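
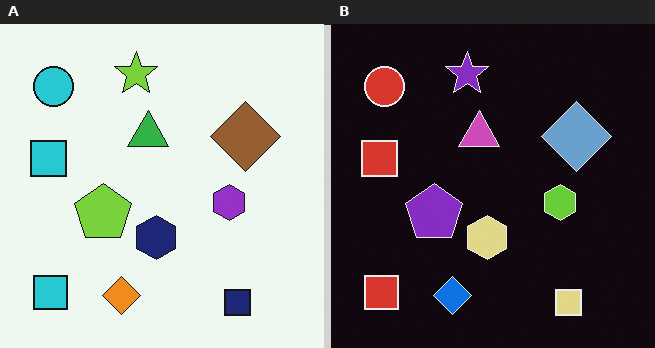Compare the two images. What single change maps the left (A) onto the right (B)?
Color-inverted (negative).

The light background has become dark and every shape's color is its complement — a photographic negative.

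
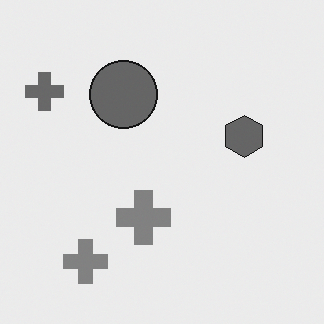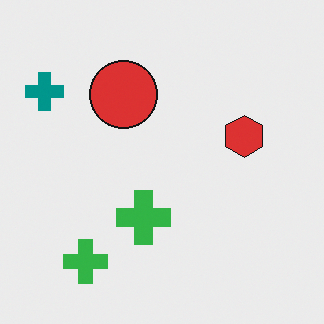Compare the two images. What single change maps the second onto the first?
The first image is the second converted to grayscale.

All color is removed — every shape is now a shade of grey.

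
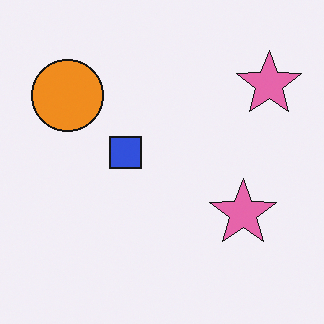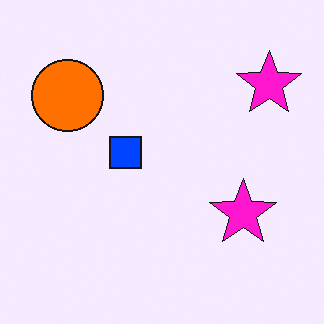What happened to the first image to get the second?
The transformation is: made much more vivid (saturation change).

All colors are more vivid — a global saturation change.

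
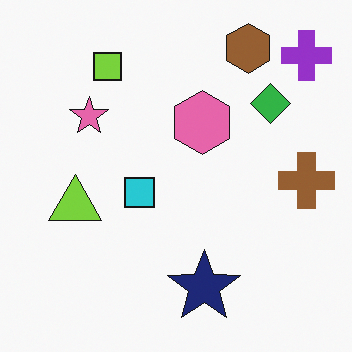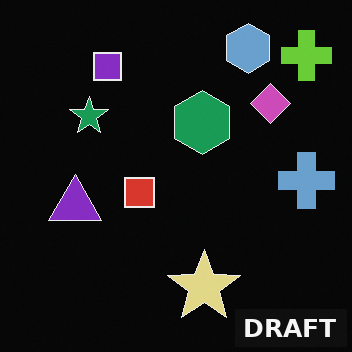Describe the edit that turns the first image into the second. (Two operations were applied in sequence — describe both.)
The image was color-inverted (negative), then watermarked with the text "DRAFT" in the lower-right corner.

The light background has become dark and every shape's color is its complement — a photographic negative. A dark label reading "DRAFT" appears in the lower-right corner.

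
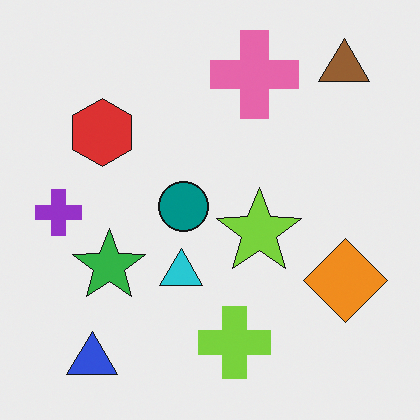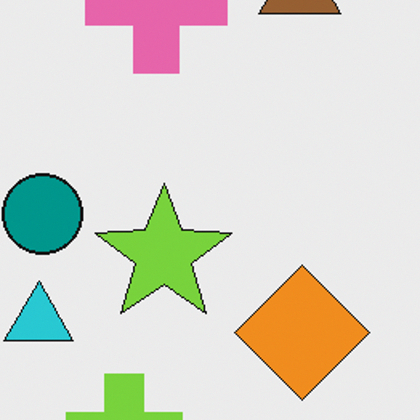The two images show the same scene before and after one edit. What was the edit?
It was cropped to a modestly smaller region and rescaled.

The visible shapes are larger and the field of view is narrower; shapes near the original edges may be partly or wholly outside the frame — a crop-and-rescale.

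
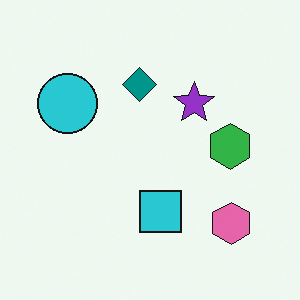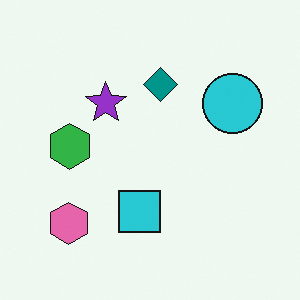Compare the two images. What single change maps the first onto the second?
This is the original image flipped horizontally (left ↔ right).

The cyan circle is in the left of the first image and the right of the second — shapes on opposite sides of the vertical midline have swapped in a mirror flip.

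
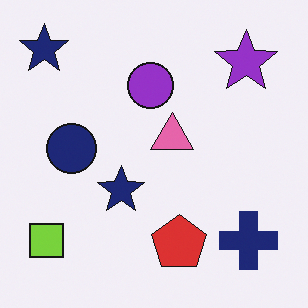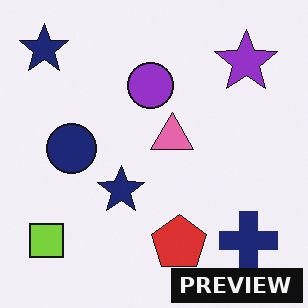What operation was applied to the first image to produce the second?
The image was watermarked with the text "PREVIEW" in the lower-right corner.

A dark label reading "PREVIEW" appears in the lower-right corner.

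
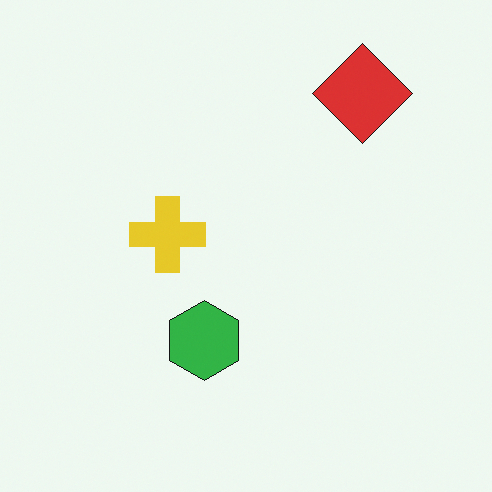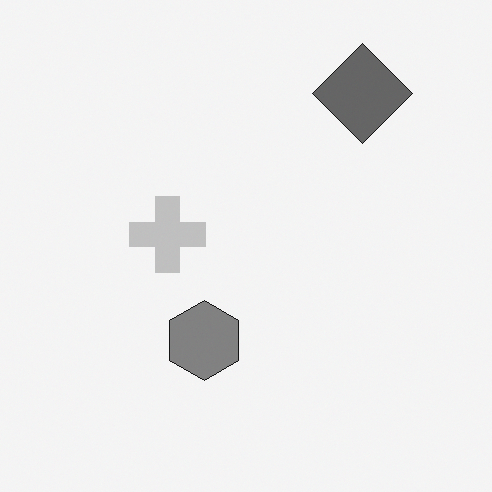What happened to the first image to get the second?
The second image is the first converted to grayscale.

All color is removed — every shape is now a shade of grey.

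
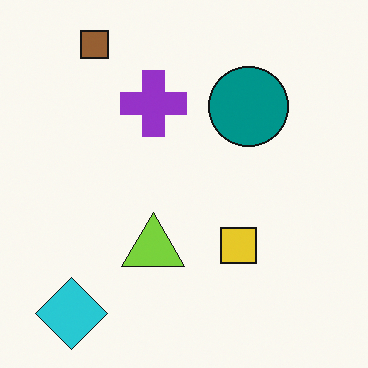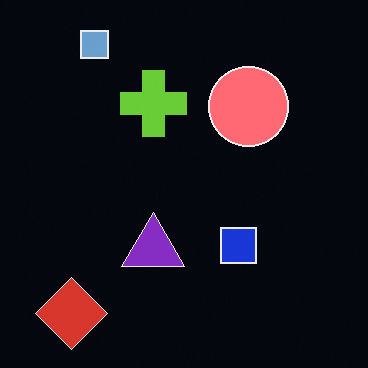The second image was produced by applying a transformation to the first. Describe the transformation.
Color-inverted (negative).

The light background has become dark and every shape's color is its complement — a photographic negative.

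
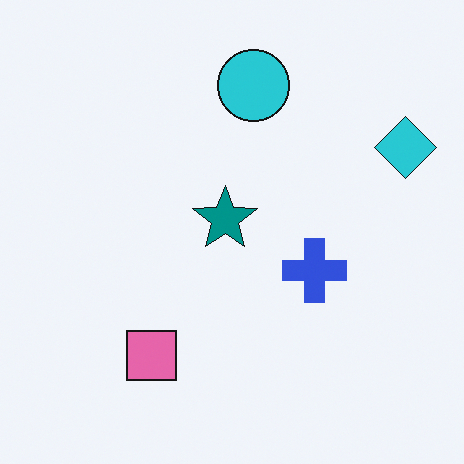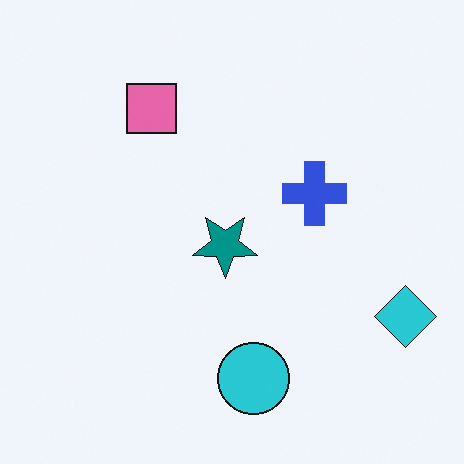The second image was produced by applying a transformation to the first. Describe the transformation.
It was flipped vertically (top ↔ bottom).

The cyan circle is in the top of the first image and the bottom of the second — shapes on opposite sides of the horizontal midline have swapped in a mirror flip.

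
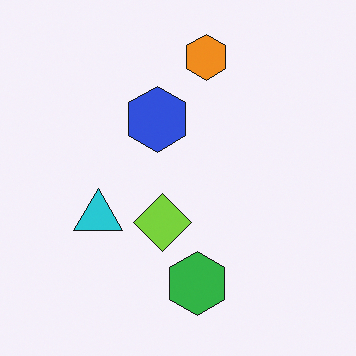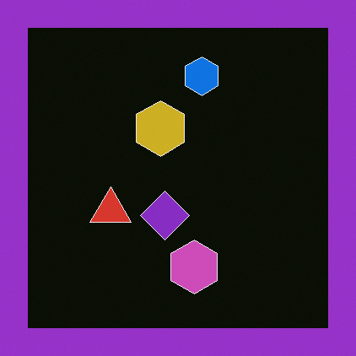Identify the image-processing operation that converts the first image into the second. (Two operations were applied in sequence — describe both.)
It was color-inverted (negative), then framed with a purple border.

The light background has become dark and every shape's color is its complement — a photographic negative. A solid purple frame runs around the edge of the second image, with the content slightly shrunk inside it.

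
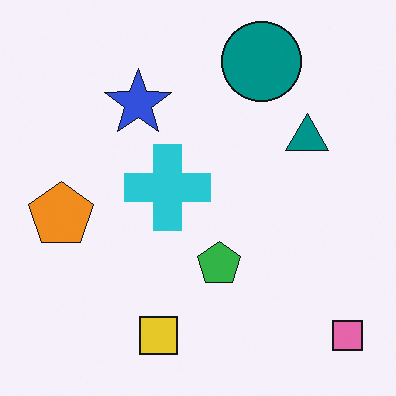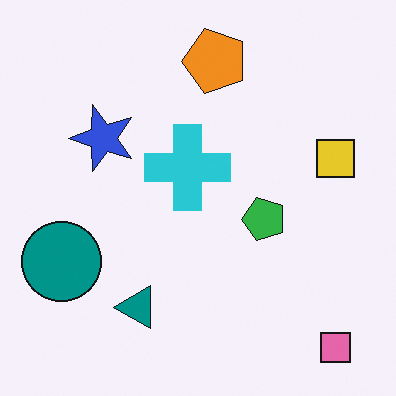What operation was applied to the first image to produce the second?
Transposed (reflected across the top-left ↔ bottom-right diagonal).

Shapes have swapped their row and column positions — what was in the top-right is now in the bottom-left — a diagonal reflection.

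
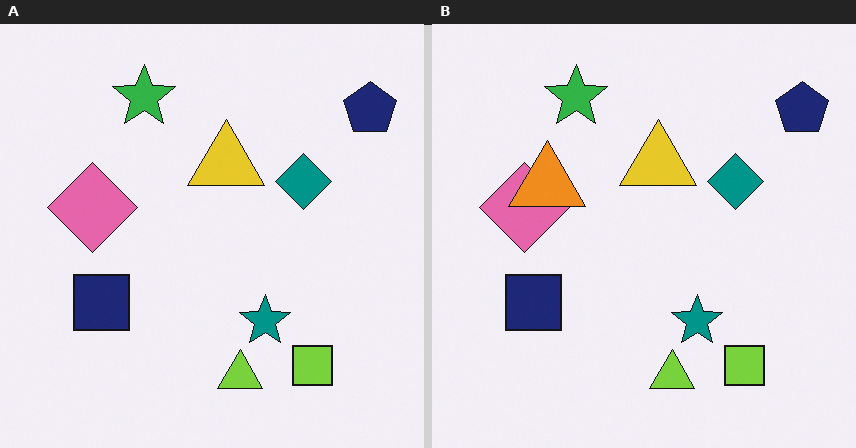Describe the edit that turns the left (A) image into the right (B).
Overlaid with an additional orange triangle.

An orange triangle appears in the right (B) image that is absent from the left (A).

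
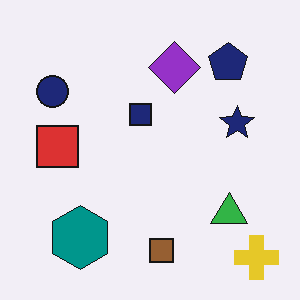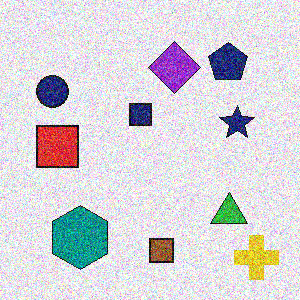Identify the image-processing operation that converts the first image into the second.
Degraded with a thick layer of grain.

Random speckle covers the whole image, including the flat background.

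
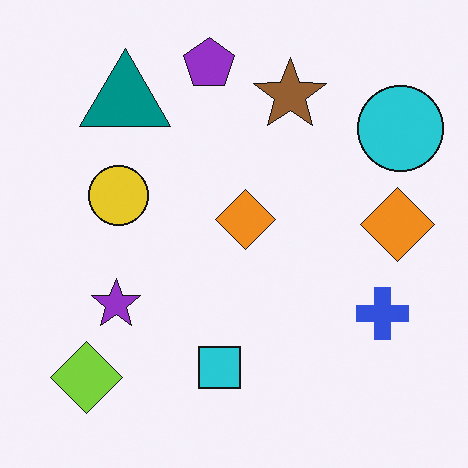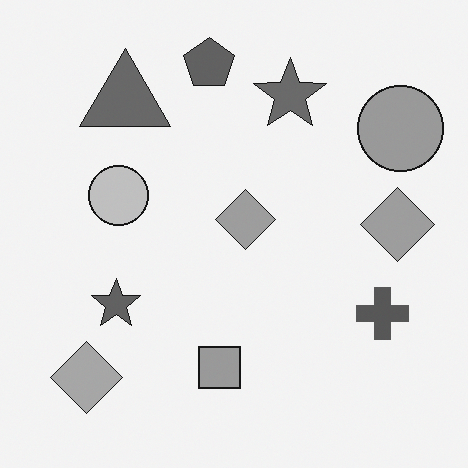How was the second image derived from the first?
It was converted to grayscale.

All color is removed — every shape is now a shade of grey.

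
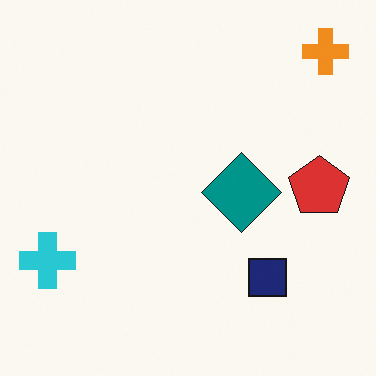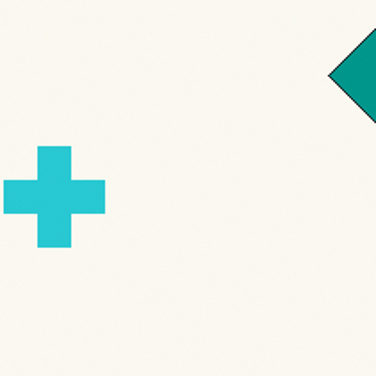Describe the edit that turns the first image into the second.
It was cropped to a noticeably smaller region and rescaled.

The visible shapes are larger and the field of view is narrower; shapes near the original edges may be partly or wholly outside the frame — a crop-and-rescale.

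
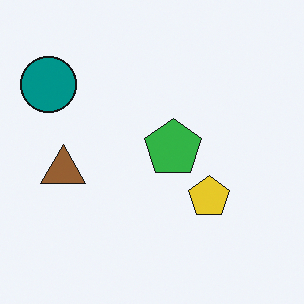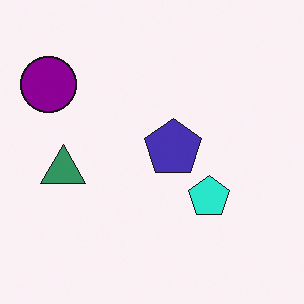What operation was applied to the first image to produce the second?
The image was hue-shifted noticeably.

Every shape's color has rotated by the same amount around the hue wheel — a uniform hue shift.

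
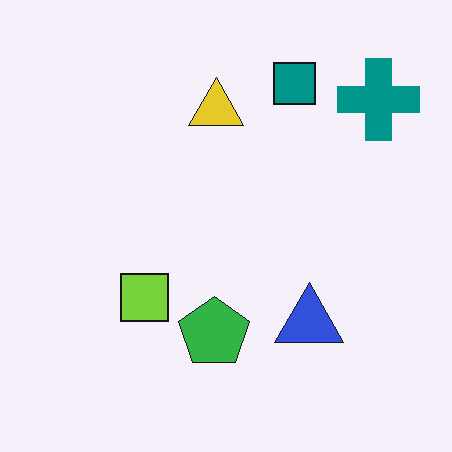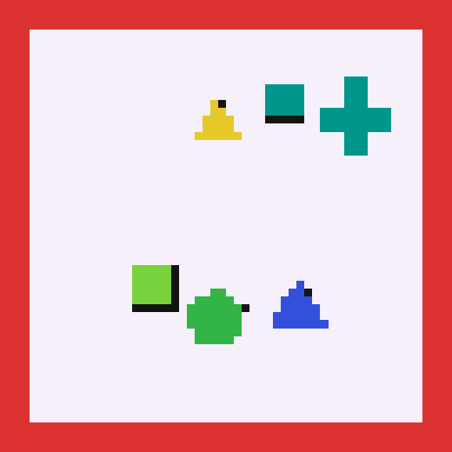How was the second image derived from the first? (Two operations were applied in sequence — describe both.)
Coarsely pixelated, then framed with a red border.

Shapes are reduced to large square blocks; fine edges and outlines are lost — a downscale-then-upscale (mosaic) effect. A solid red frame runs around the edge of the second image, with the content slightly shrunk inside it.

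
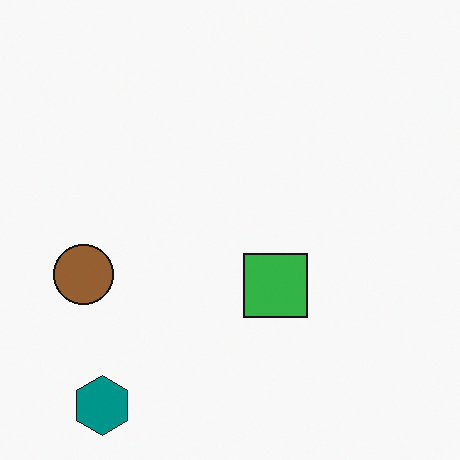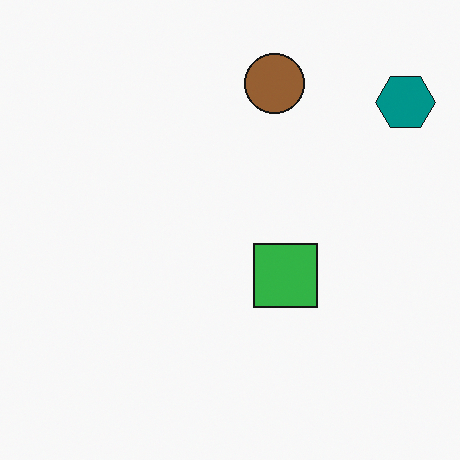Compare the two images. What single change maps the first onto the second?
The transformation is: transposed (reflected across the top-left ↔ bottom-right diagonal).

Shapes have swapped their row and column positions — what was in the top-right is now in the bottom-left — a diagonal reflection.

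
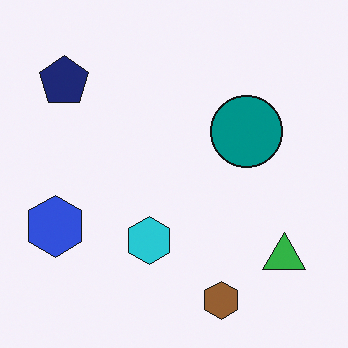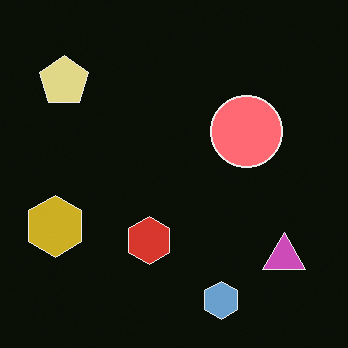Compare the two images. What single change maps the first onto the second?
The image was color-inverted (negative).

The light background has become dark and every shape's color is its complement — a photographic negative.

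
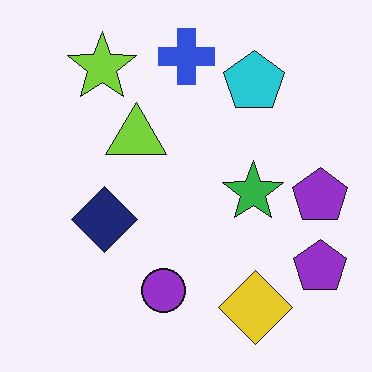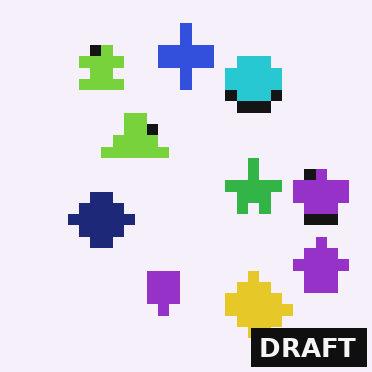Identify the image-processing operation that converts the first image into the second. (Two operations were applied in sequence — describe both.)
Heavily pixelated into large blocks, then watermarked with the text "DRAFT" in the lower-right corner.

Shapes are reduced to large square blocks; fine edges and outlines are lost — a downscale-then-upscale (mosaic) effect. A dark label reading "DRAFT" appears in the lower-right corner.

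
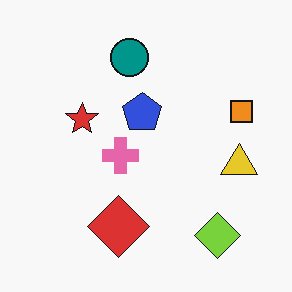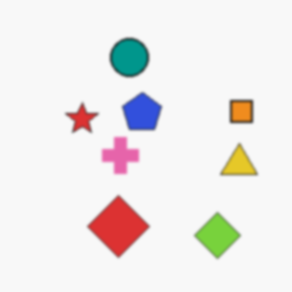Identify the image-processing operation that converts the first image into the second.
Slightly softened.

Shape edges and outlines are uniformly softened across the whole image.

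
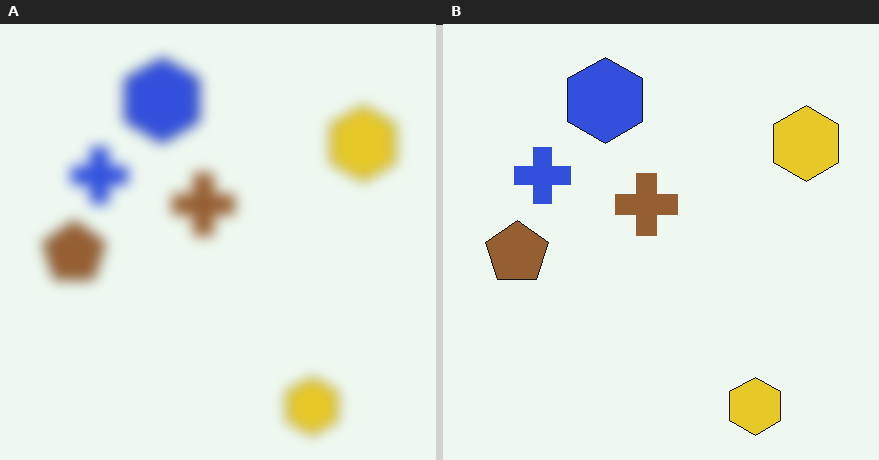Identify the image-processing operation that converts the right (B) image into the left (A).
Heavily blurred.

Shape edges and outlines are uniformly softened across the whole image.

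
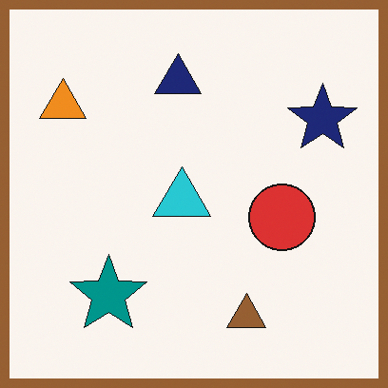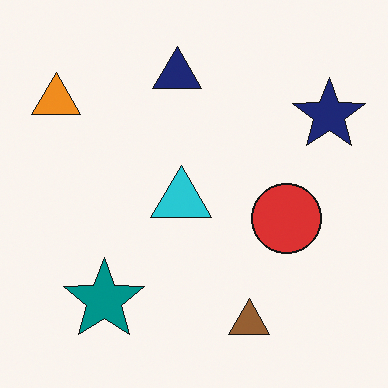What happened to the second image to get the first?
The image was framed with a brown border.

A solid brown frame runs around the edge of the first image, with the content slightly shrunk inside it.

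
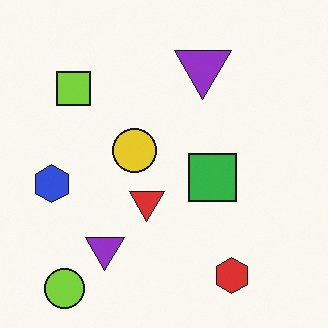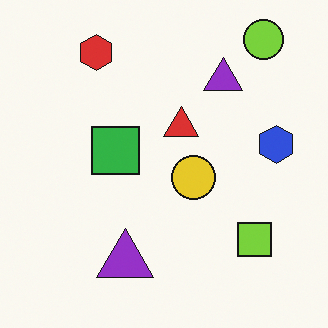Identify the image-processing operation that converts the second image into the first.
The transformation is: rotated 180°.

The lime circle sits in the top-right of the second image and the bottom-left of the first — consistent with a whole-image 180° rotation.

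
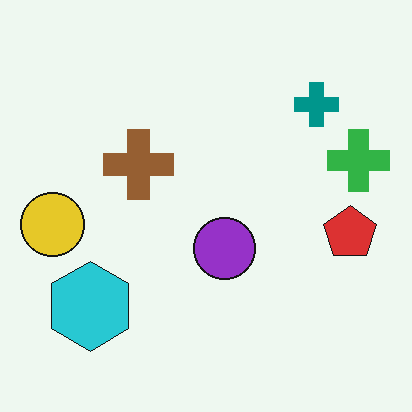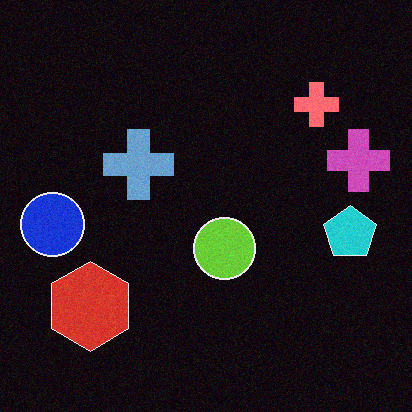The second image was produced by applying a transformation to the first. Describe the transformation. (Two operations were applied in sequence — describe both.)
This is the original image color-inverted (negative), then degraded with a light layer of grain.

The light background has become dark and every shape's color is its complement — a photographic negative. Random speckle covers the whole image, including the flat background.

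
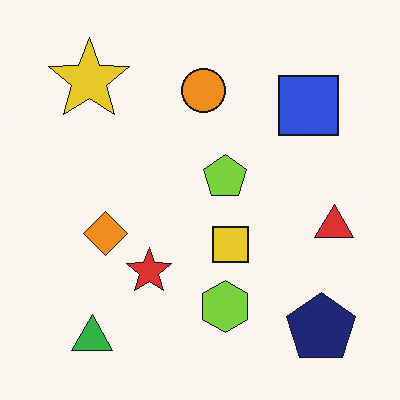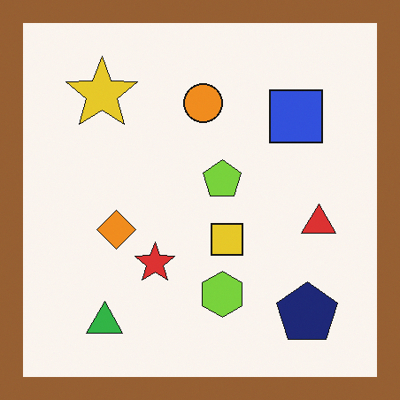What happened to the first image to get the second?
This is the original image framed with a brown border.

A solid brown frame runs around the edge of the second image, with the content slightly shrunk inside it.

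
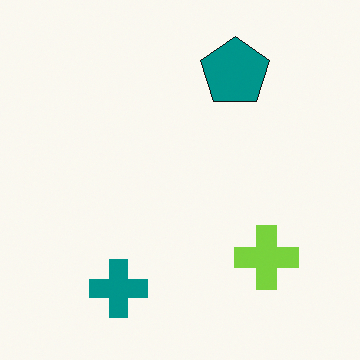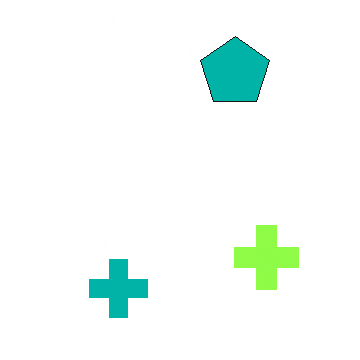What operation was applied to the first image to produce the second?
The transformation is: slightly brightened.

Every pixel — background and shapes alike — is uniformly brightened.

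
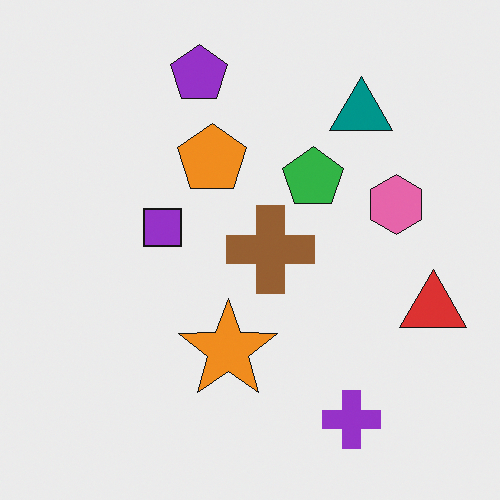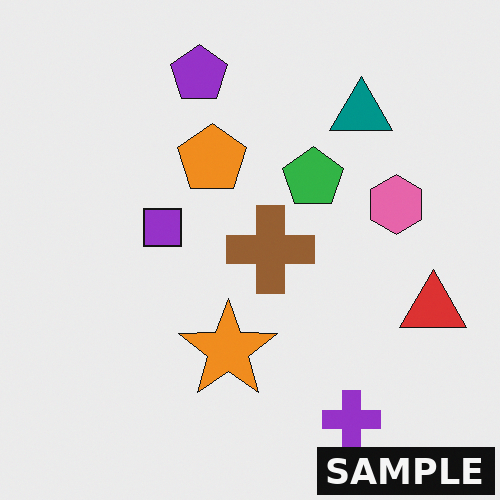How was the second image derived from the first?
The image was watermarked with the text "SAMPLE" in the lower-right corner.

A dark label reading "SAMPLE" appears in the lower-right corner.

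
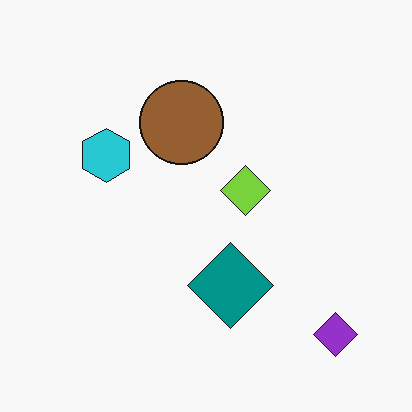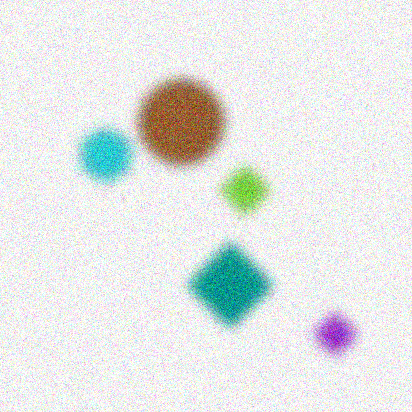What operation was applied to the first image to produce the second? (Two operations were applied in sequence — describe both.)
It was heavily blurred, then degraded with moderate additive noise.

Shape edges and outlines are uniformly softened across the whole image. Random speckle covers the whole image, including the flat background.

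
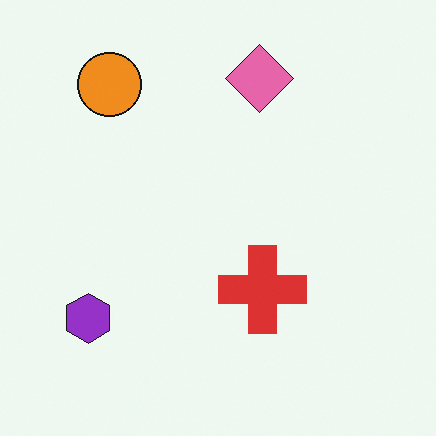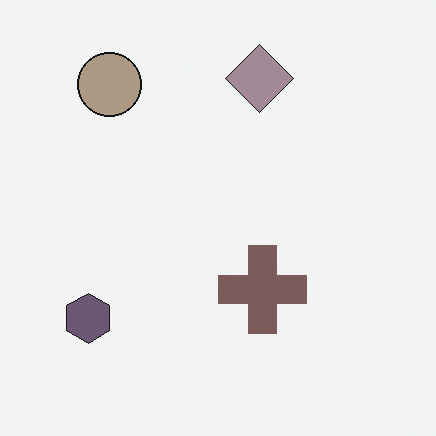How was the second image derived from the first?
This is the original image heavily desaturated.

All colors are more muted and greyish — a global saturation change.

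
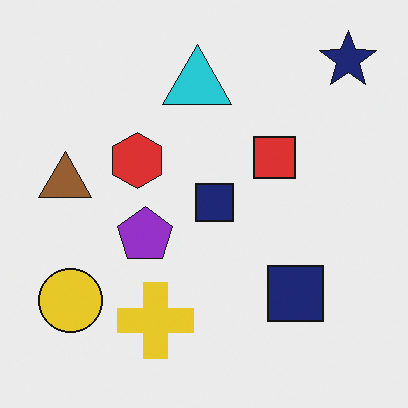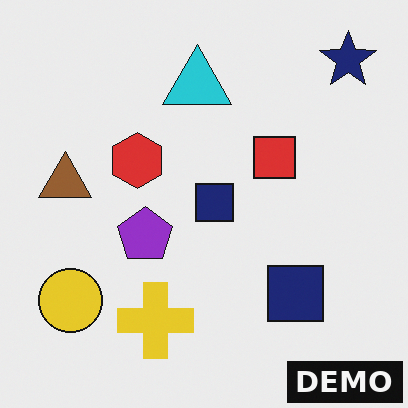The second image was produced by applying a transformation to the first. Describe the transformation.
It was watermarked with the text "DEMO" in the lower-right corner.

A dark label reading "DEMO" appears in the lower-right corner.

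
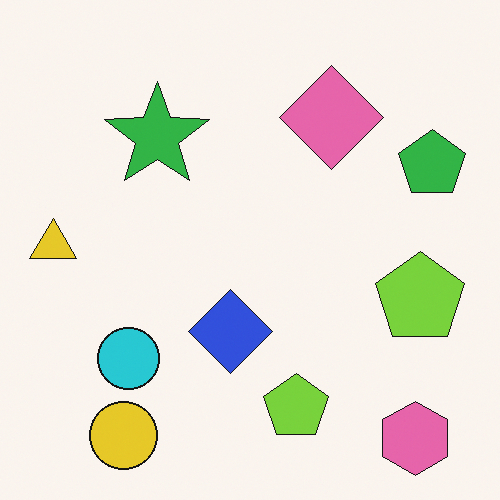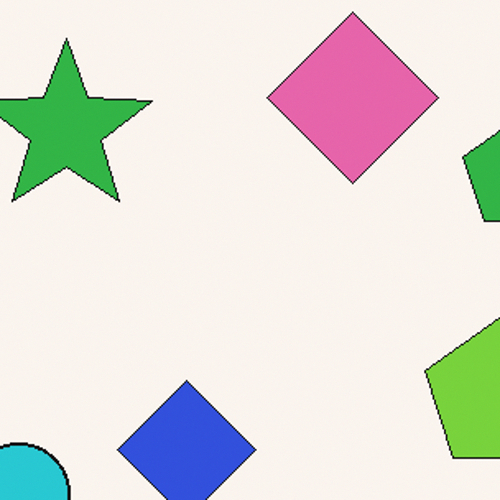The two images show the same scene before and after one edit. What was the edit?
It was cropped to a noticeably smaller region and rescaled.

The visible shapes are larger and the field of view is narrower; shapes near the original edges may be partly or wholly outside the frame — a crop-and-rescale.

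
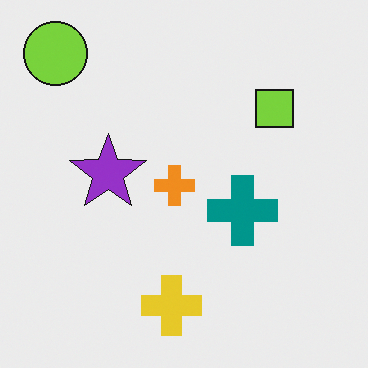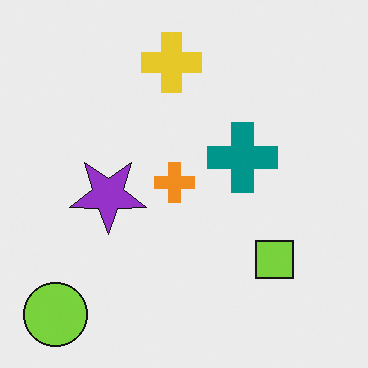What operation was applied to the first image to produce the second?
This is the original image flipped vertically (top ↔ bottom).

The lime circle is in the top-left of the first image and the bottom-left of the second — shapes on opposite sides of the horizontal midline have swapped in a mirror flip.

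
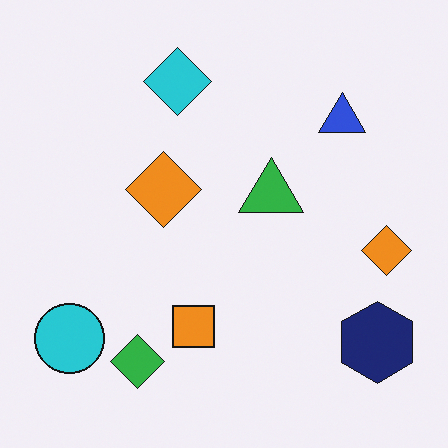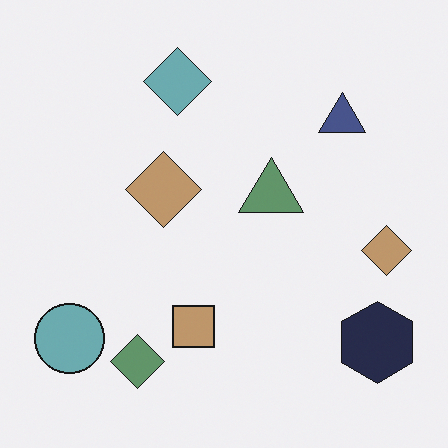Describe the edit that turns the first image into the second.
The second image is the first heavily desaturated.

All colors are more muted and greyish — a global saturation change.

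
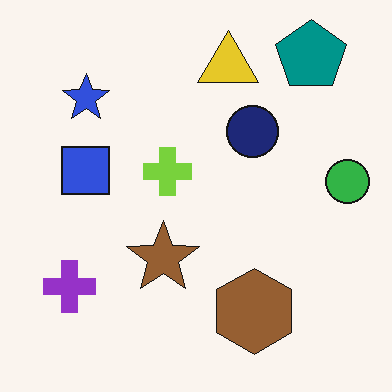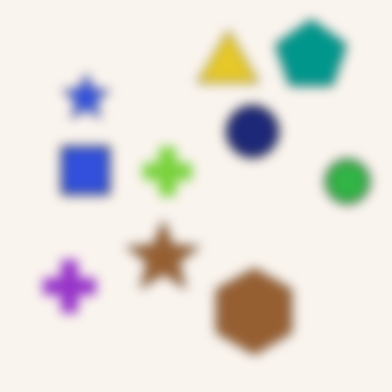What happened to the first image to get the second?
The image was strongly gaussian-blurred.

Shape edges and outlines are uniformly softened across the whole image.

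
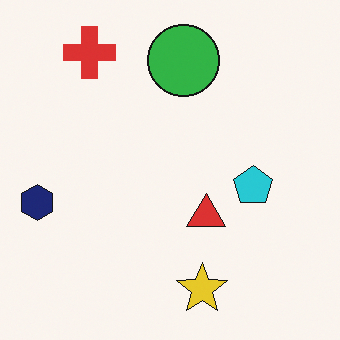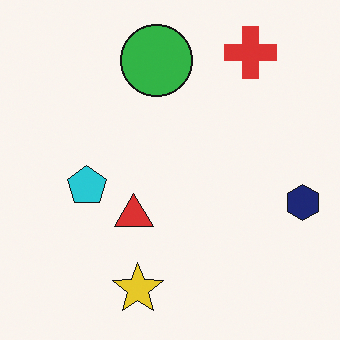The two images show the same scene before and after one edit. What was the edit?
The image was flipped horizontally (left ↔ right).

The navy hexagon is in the left of the first image and the right of the second — shapes on opposite sides of the vertical midline have swapped in a mirror flip.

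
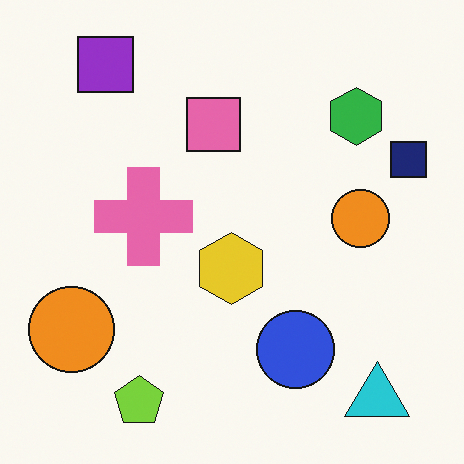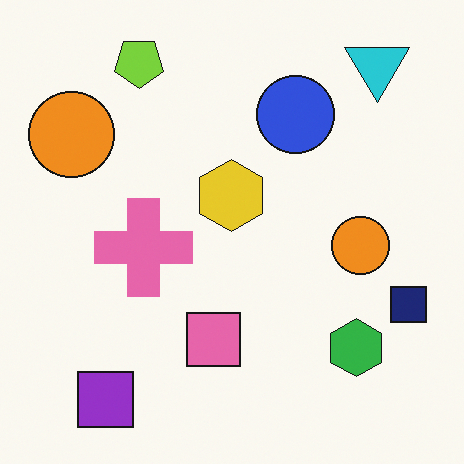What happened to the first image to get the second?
It was flipped vertically (top ↔ bottom).

The lime pentagon is in the bottom-left of the first image and the top-left of the second — shapes on opposite sides of the horizontal midline have swapped in a mirror flip.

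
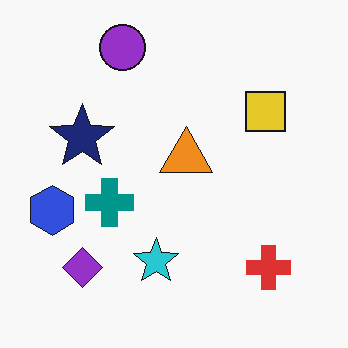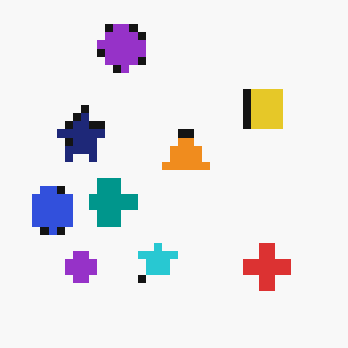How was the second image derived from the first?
The image was moderately pixelated.

Shapes are reduced to large square blocks; fine edges and outlines are lost — a downscale-then-upscale (mosaic) effect.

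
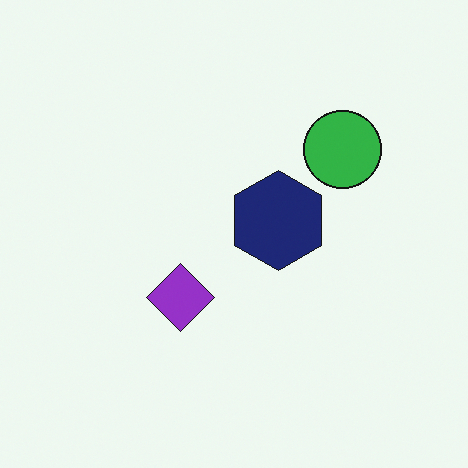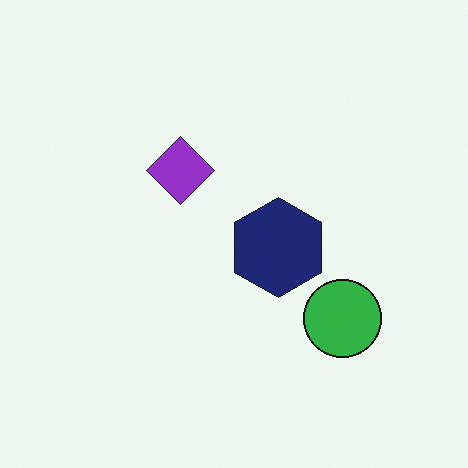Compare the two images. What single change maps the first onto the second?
Flipped vertically (top ↔ bottom).

The green circle is in the top-right of the first image and the bottom-right of the second — shapes on opposite sides of the horizontal midline have swapped in a mirror flip.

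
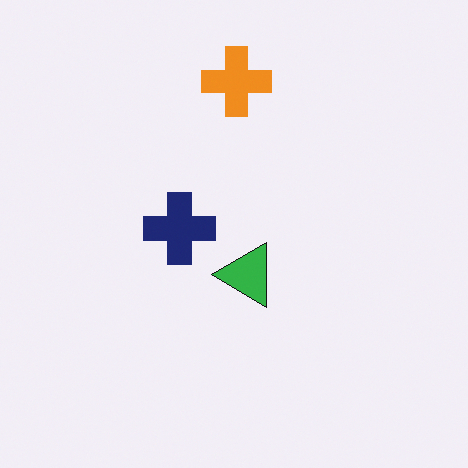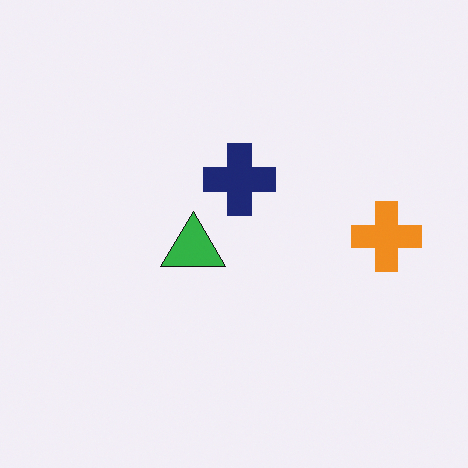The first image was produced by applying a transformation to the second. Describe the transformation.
It was rotated 90° counter-clockwise.

The orange cross sits in the right of the second image and the top of the first — consistent with a whole-image 90° counter-clockwise rotation.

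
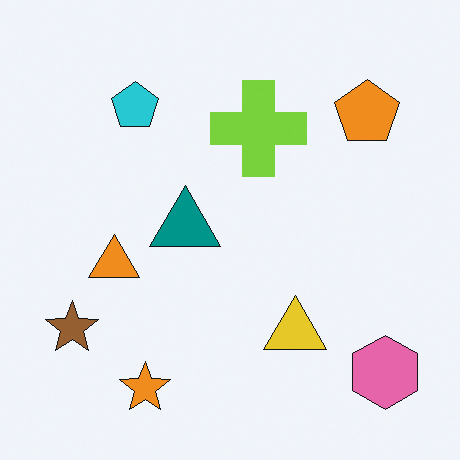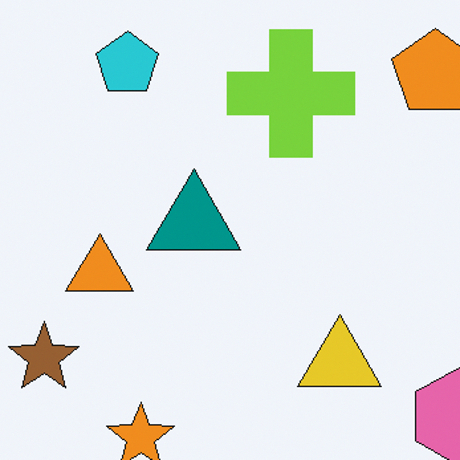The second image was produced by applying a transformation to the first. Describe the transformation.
This is the original image cropped to a modestly smaller region and rescaled.

The visible shapes are larger and the field of view is narrower; shapes near the original edges may be partly or wholly outside the frame — a crop-and-rescale.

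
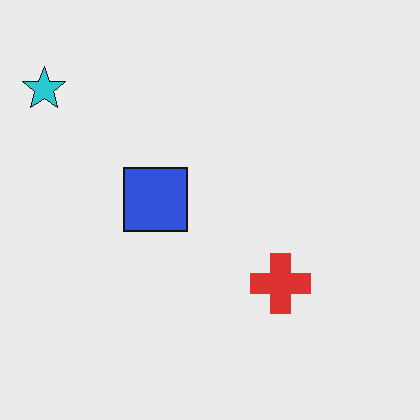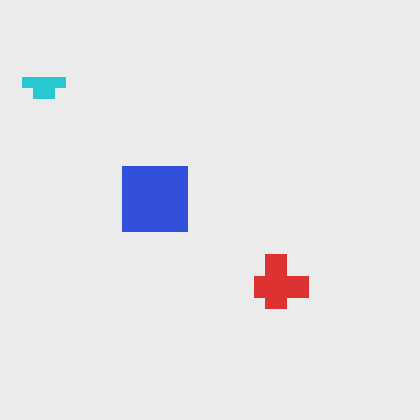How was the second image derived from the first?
The image was coarsely pixelated.

Shapes are reduced to large square blocks; fine edges and outlines are lost — a downscale-then-upscale (mosaic) effect.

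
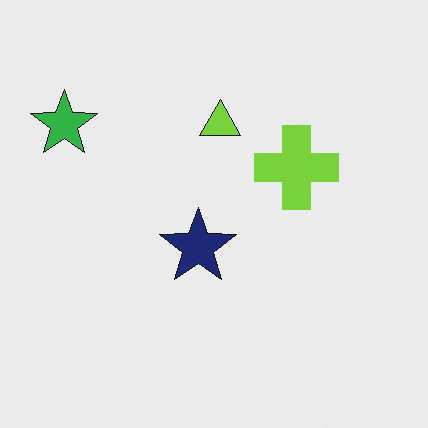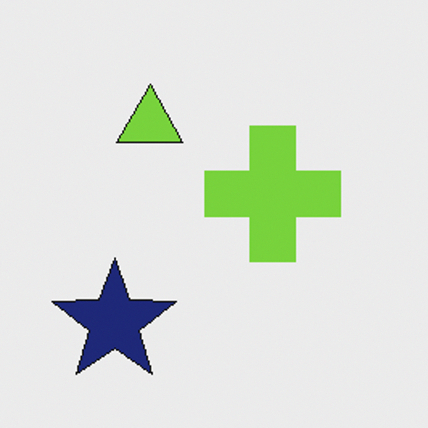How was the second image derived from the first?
The second image is the first cropped slightly and scaled back up.

The visible shapes are larger and the field of view is narrower; shapes near the original edges may be partly or wholly outside the frame — a crop-and-rescale.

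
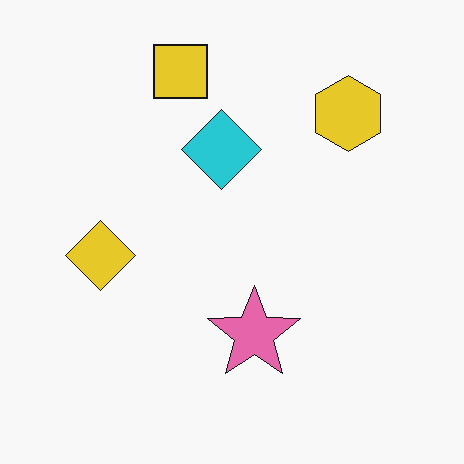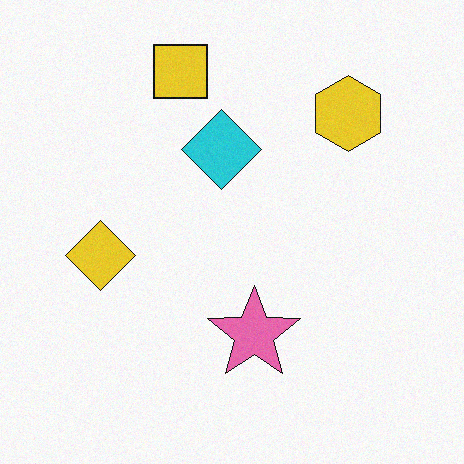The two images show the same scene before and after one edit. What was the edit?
Degraded with light additive noise.

Random speckle covers the whole image, including the flat background.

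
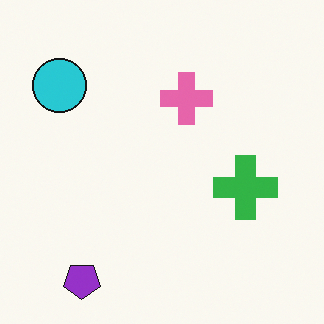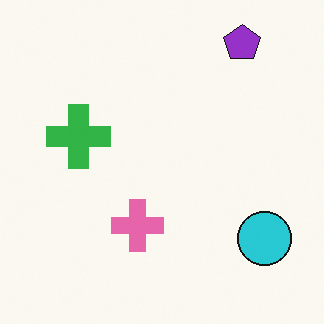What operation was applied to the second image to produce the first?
This is the original image rotated 180°.

The purple pentagon sits in the top-right of the second image and the bottom-left of the first — consistent with a whole-image 180° rotation.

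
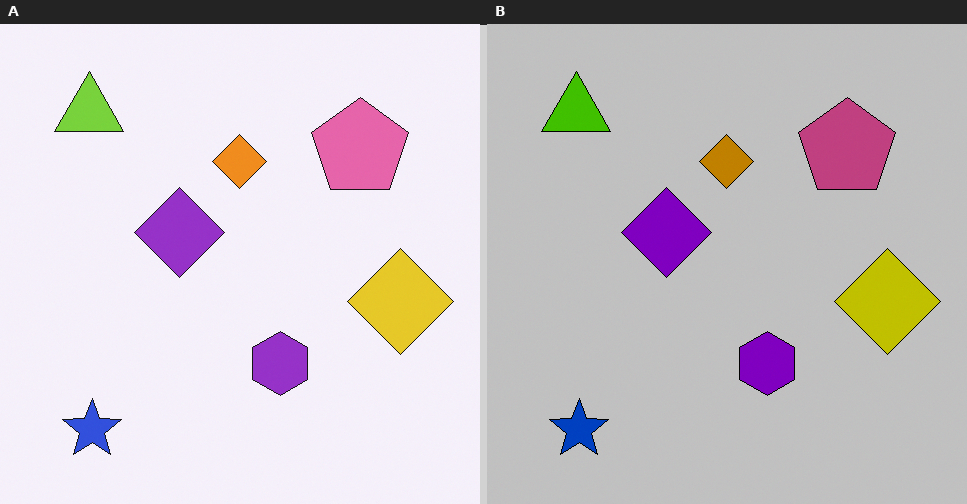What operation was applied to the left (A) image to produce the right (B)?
The image was aggressively posterized.

Each flat color has snapped to a coarser quantized level — most visibly, the near-white background has dropped to a flat grey.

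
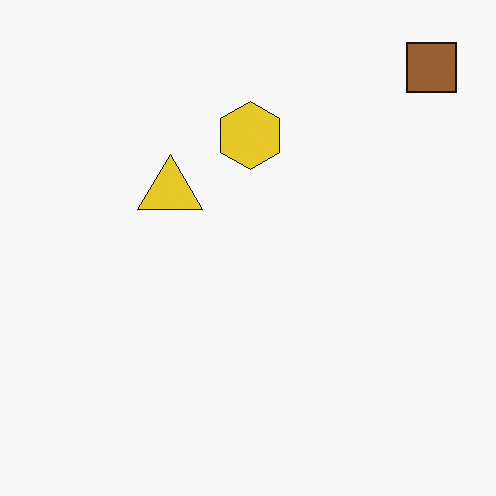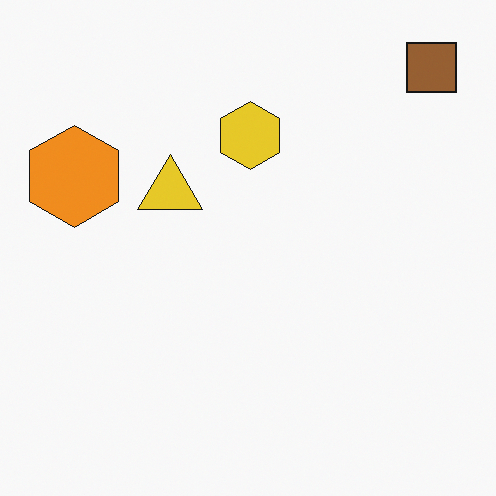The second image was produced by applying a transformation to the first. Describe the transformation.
The image was overlaid with an additional orange hexagon.

An orange hexagon appears in the second image that is absent from the first.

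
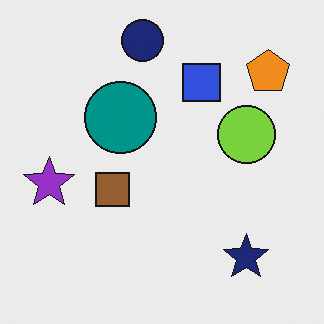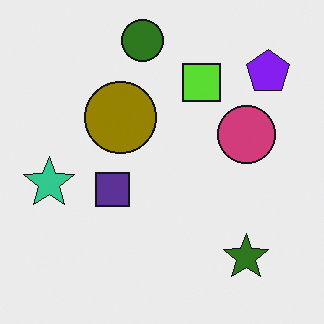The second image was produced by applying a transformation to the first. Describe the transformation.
The transformation is: hue-shifted by a large amount.

Every shape's color has rotated by the same amount around the hue wheel — a uniform hue shift.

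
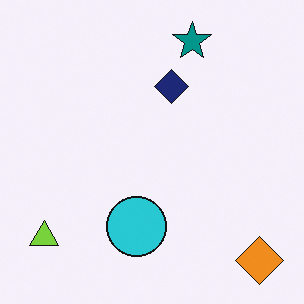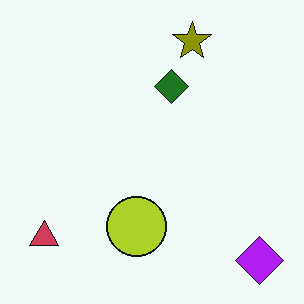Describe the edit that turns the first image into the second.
The transformation is: hue-shifted through roughly half the color wheel.

Every shape's color has rotated by the same amount around the hue wheel — a uniform hue shift.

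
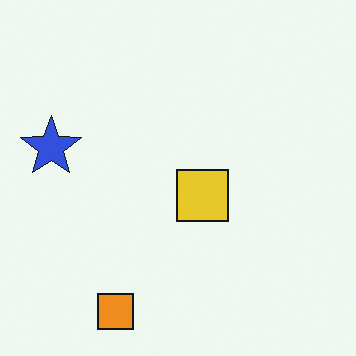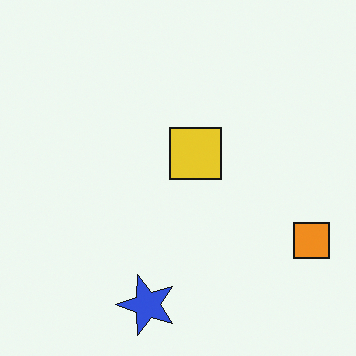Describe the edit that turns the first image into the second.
The image was rotated 90° counter-clockwise.

The orange square sits in the bottom-left of the first image and the bottom-right of the second — consistent with a whole-image 90° counter-clockwise rotation.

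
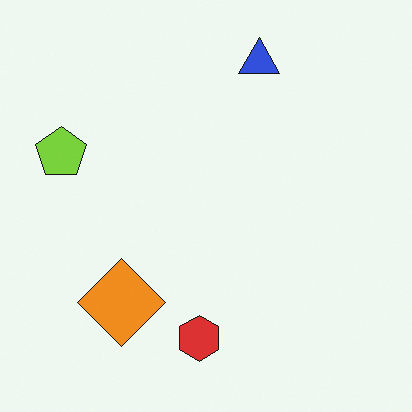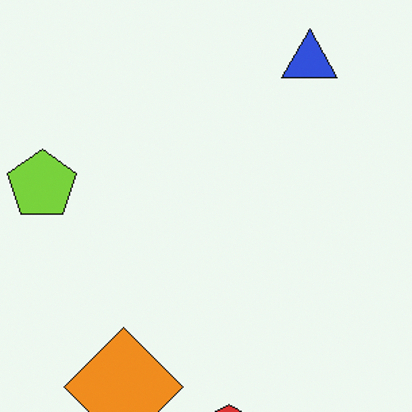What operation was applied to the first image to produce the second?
The image was cropped to a modestly smaller region and rescaled.

The visible shapes are larger and the field of view is narrower; shapes near the original edges may be partly or wholly outside the frame — a crop-and-rescale.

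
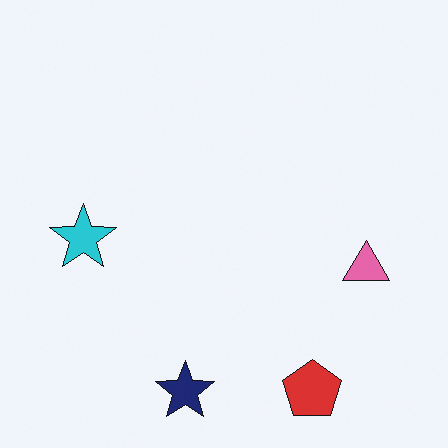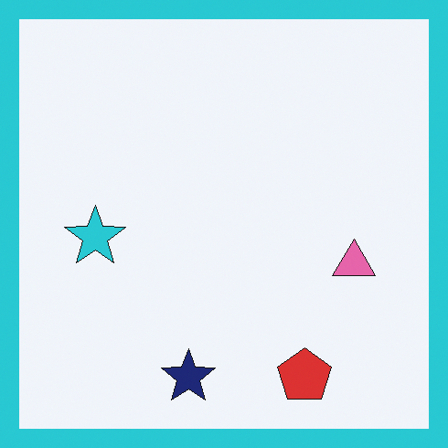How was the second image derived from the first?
The transformation is: framed with a cyan border.

A solid cyan frame runs around the edge of the second image, with the content slightly shrunk inside it.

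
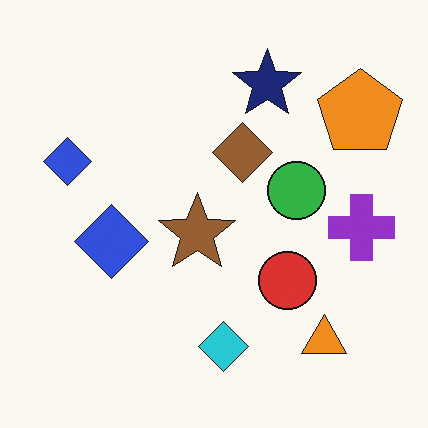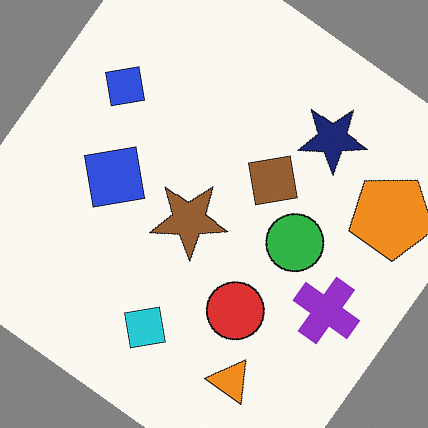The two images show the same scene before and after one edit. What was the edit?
The image was rotated clockwise by a large amount — several tens of degrees.

Every shape is tilted by the same angle and the image corners show triangular fill wedges — a whole-image rotation by a non-right angle.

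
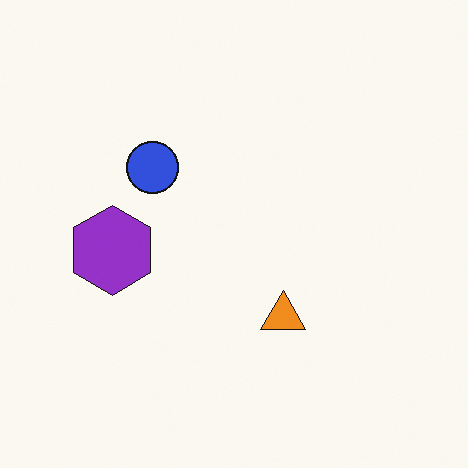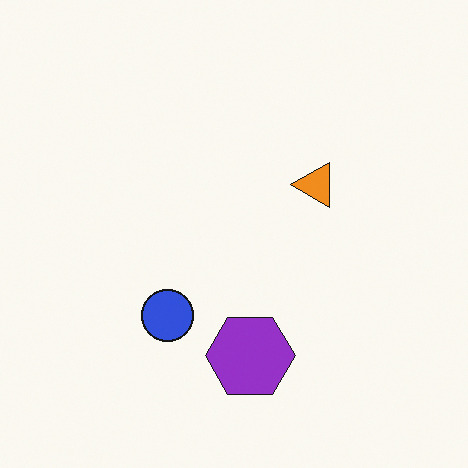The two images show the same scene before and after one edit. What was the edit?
The transformation is: rotated 90° counter-clockwise.

The purple hexagon sits in the left of the first image and the bottom of the second — consistent with a whole-image 90° counter-clockwise rotation.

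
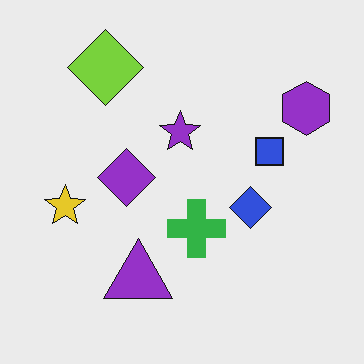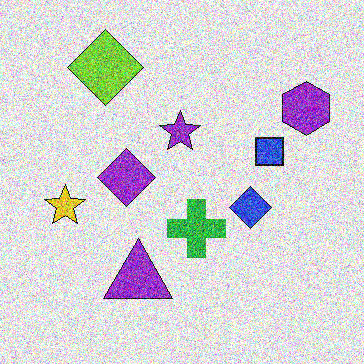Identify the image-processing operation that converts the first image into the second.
Degraded with strong gaussian noise.

Random speckle covers the whole image, including the flat background.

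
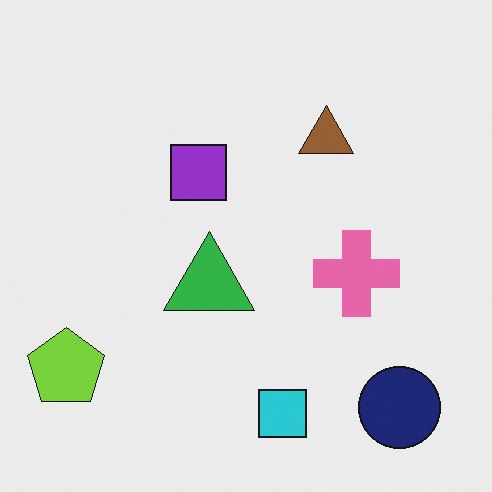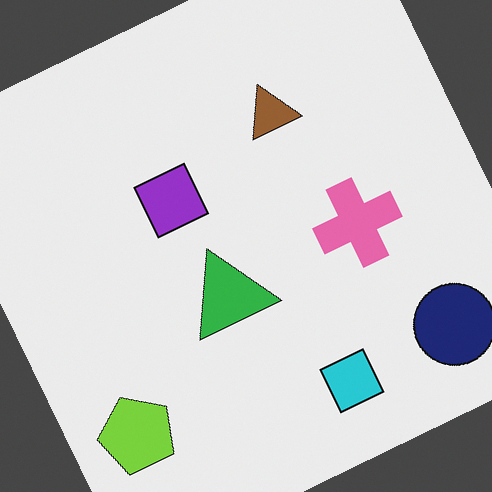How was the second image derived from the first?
The transformation is: rotated counter-clockwise by a clearly visible amount.

Every shape is tilted by the same angle and the image corners show triangular fill wedges — a whole-image rotation by a non-right angle.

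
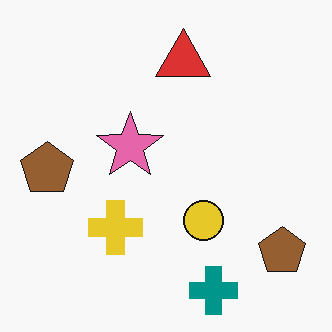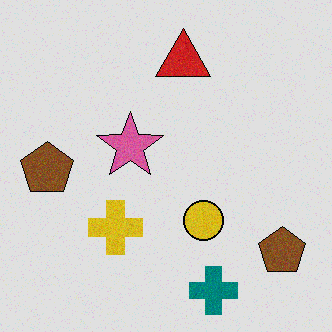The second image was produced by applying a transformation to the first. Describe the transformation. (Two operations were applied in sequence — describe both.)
This is the original image degraded with a light layer of grain, then posterized to a reduced palette.

Random speckle covers the whole image, including the flat background. Each flat color has snapped to a coarser quantized level — most visibly, the near-white background has dropped to a flat grey.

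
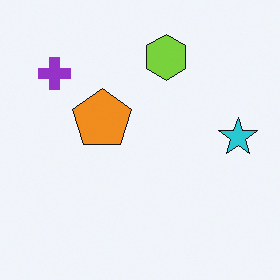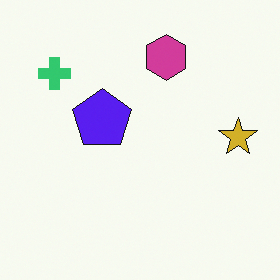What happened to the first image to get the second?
The second image is the first hue-shifted through roughly half the color wheel.

Every shape's color has rotated by the same amount around the hue wheel — a uniform hue shift.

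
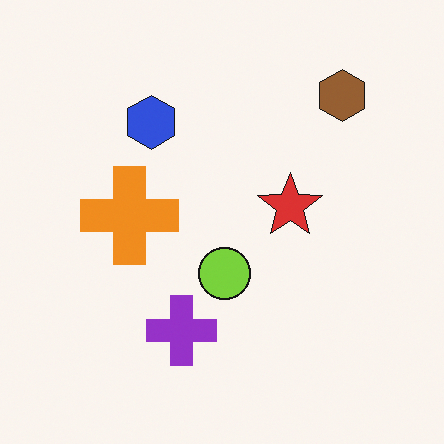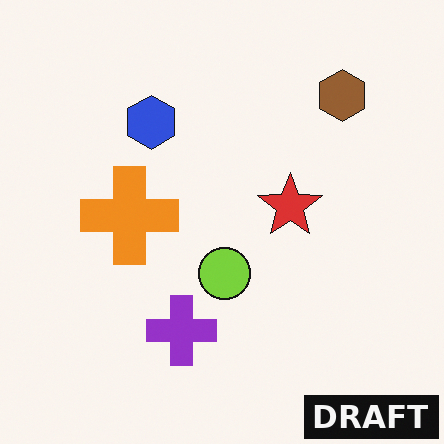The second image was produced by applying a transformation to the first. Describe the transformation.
The second image is the first watermarked with the text "DRAFT" in the lower-right corner.

A dark label reading "DRAFT" appears in the lower-right corner.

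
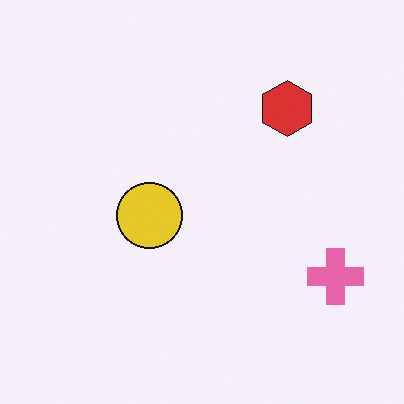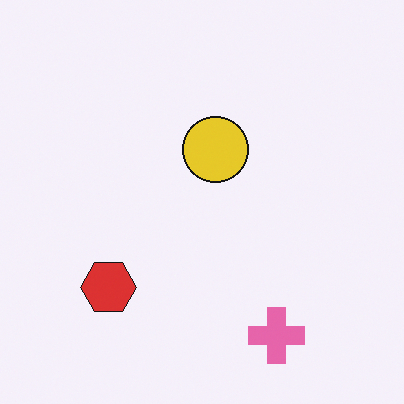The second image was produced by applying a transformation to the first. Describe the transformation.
The transformation is: transposed (reflected across the top-left ↔ bottom-right diagonal).

Shapes have swapped their row and column positions — what was in the top-right is now in the bottom-left — a diagonal reflection.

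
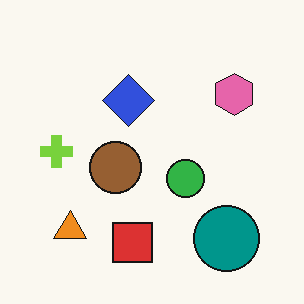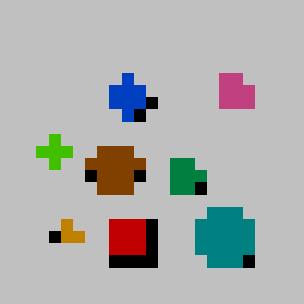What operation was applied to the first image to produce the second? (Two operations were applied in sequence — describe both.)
The image was aggressively posterized, then heavily pixelated into large blocks.

Each flat color has snapped to a coarser quantized level — most visibly, the near-white background has dropped to a flat grey. Shapes are reduced to large square blocks; fine edges and outlines are lost — a downscale-then-upscale (mosaic) effect.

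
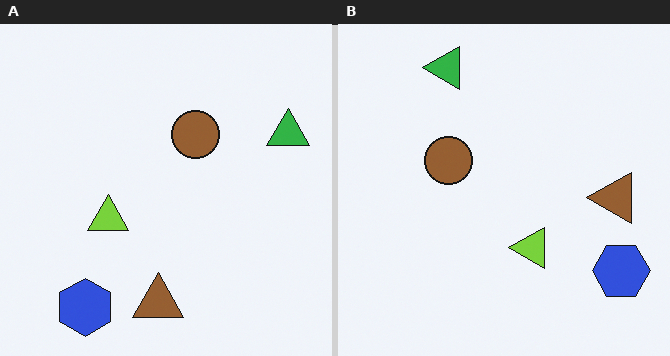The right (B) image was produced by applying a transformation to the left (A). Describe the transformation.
It was rotated 90° counter-clockwise.

The blue hexagon sits in the bottom-left of the left (A) image and the bottom-right of the right (B) — consistent with a whole-image 90° counter-clockwise rotation.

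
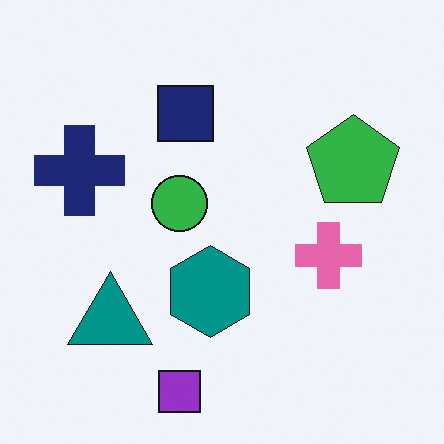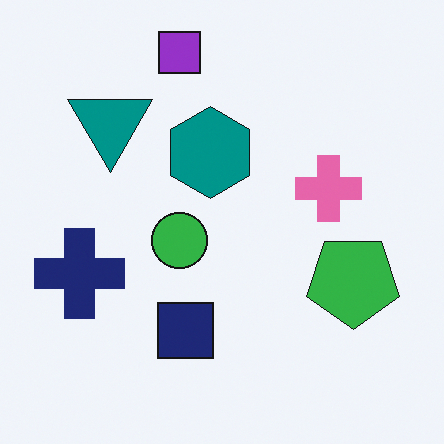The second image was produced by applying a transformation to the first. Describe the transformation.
This is the original image flipped vertically (top ↔ bottom).

The purple square is in the bottom of the first image and the top of the second — shapes on opposite sides of the horizontal midline have swapped in a mirror flip.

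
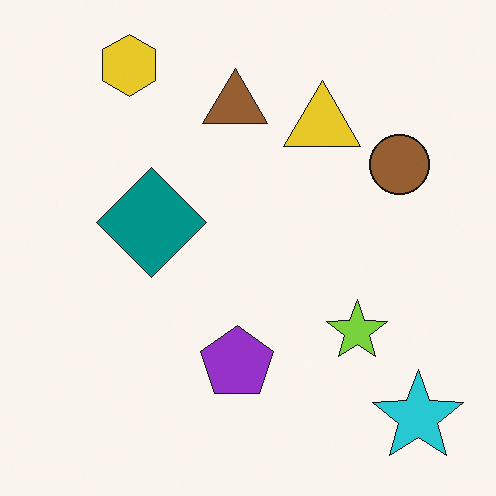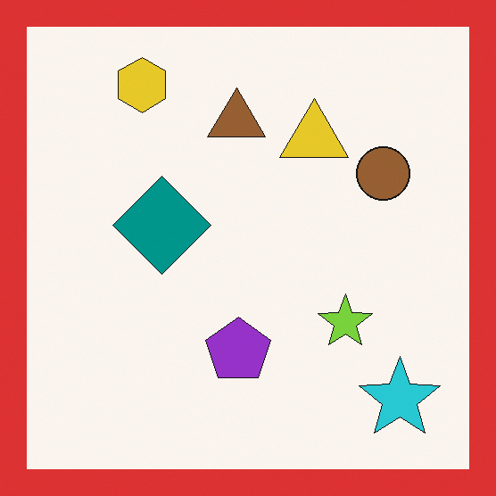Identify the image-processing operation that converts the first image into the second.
The transformation is: framed with a red border.

A solid red frame runs around the edge of the second image, with the content slightly shrunk inside it.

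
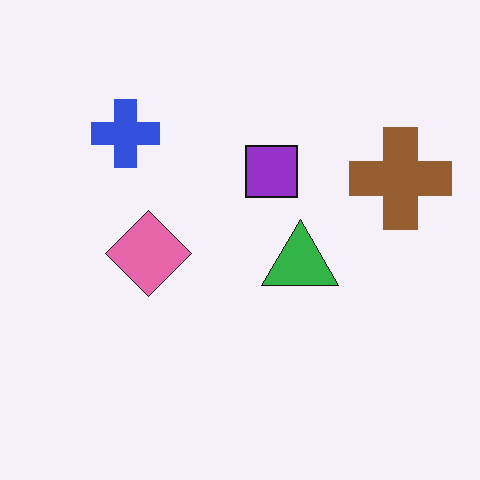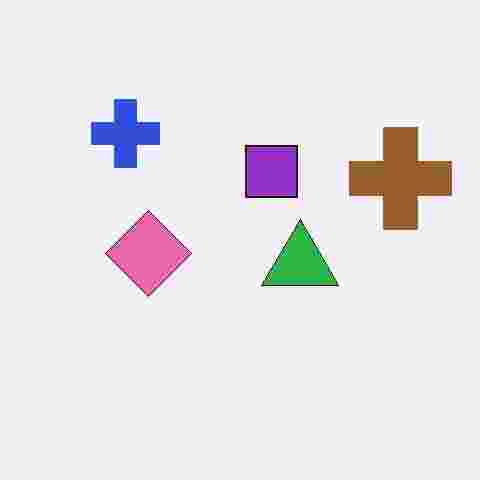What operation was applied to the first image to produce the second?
Degraded with heavy JPEG compression.

Blocky 8×8 compression artifacts appear around shape edges and the flat background shows ringing — characteristic JPEG degradation.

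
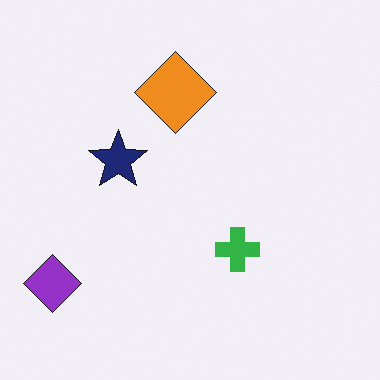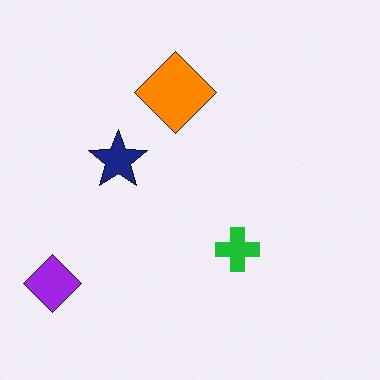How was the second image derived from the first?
The image was slightly oversaturated.

All colors are more vivid — a global saturation change.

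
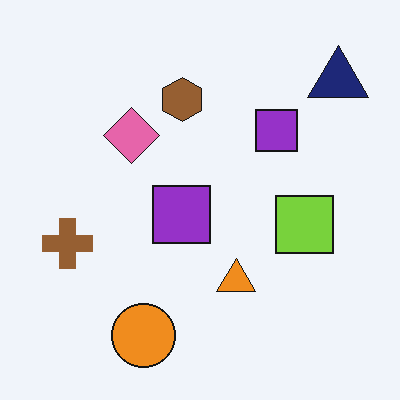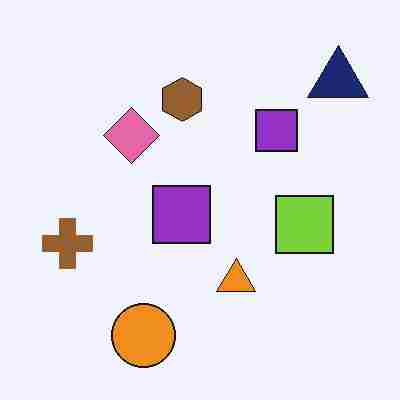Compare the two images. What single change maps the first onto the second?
This is the original image heavily JPEG-compressed with obvious blocking artifacts.

Blocky 8×8 compression artifacts appear around shape edges and the flat background shows ringing — characteristic JPEG degradation.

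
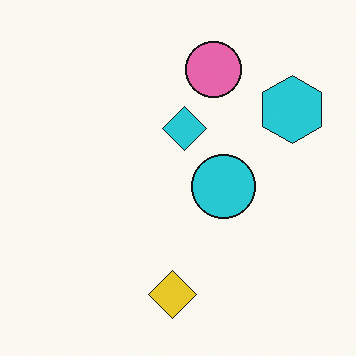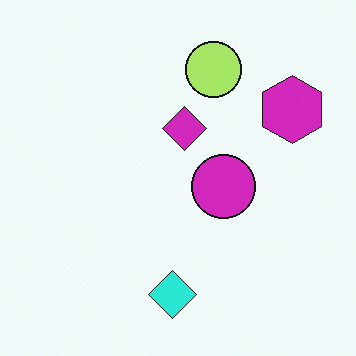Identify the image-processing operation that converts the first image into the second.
The transformation is: hue-shifted by a moderate amount.

Every shape's color has rotated by the same amount around the hue wheel — a uniform hue shift.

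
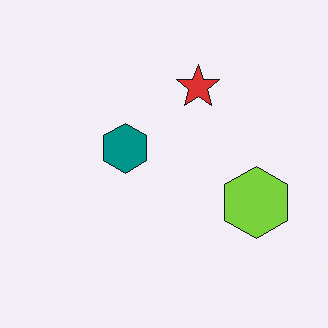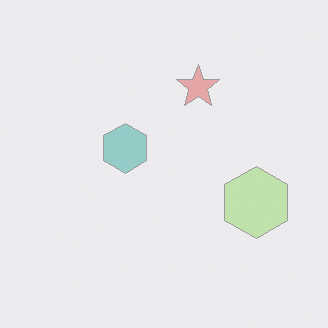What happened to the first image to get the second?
The transformation is: washed out (contrast reduced).

Tones are pushed toward mid-grey across the whole image — a global contrast change.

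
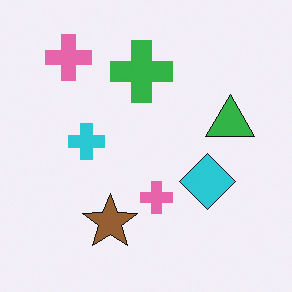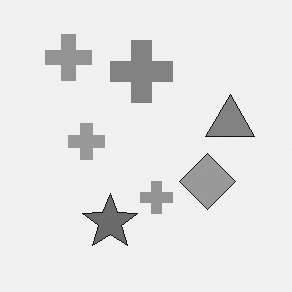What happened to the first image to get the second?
Converted to grayscale.

All color is removed — every shape is now a shade of grey.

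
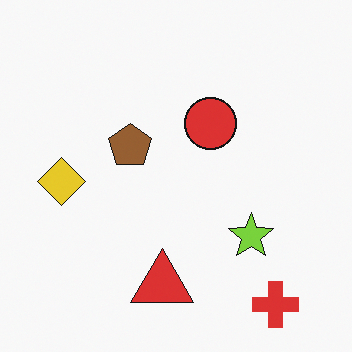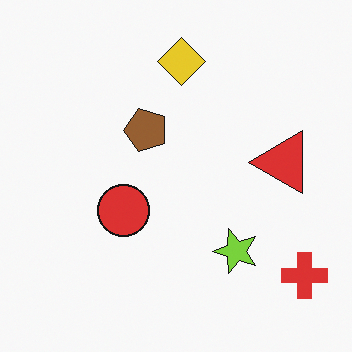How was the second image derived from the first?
Transposed (reflected across the top-left ↔ bottom-right diagonal).

Shapes have swapped their row and column positions — what was in the top-right is now in the bottom-left — a diagonal reflection.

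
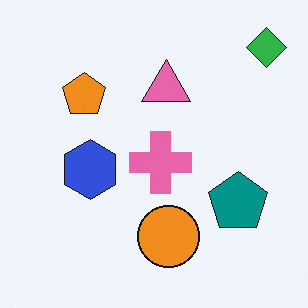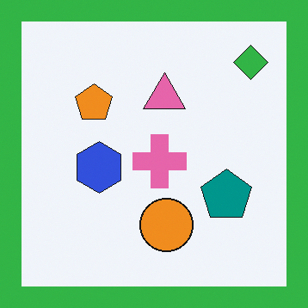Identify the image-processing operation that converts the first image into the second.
Framed with a green border.

A solid green frame runs around the edge of the second image, with the content slightly shrunk inside it.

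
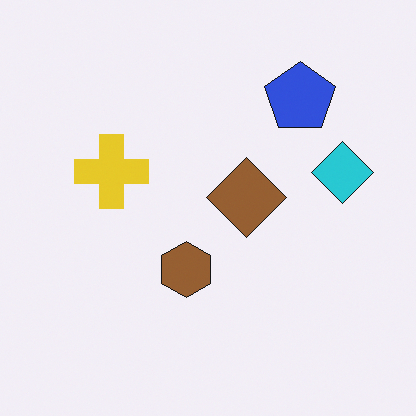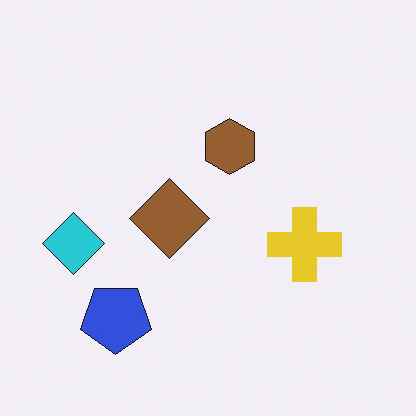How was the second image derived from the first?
The image was rotated 180°.

The blue pentagon sits in the top-right of the first image and the bottom-left of the second — consistent with a whole-image 180° rotation.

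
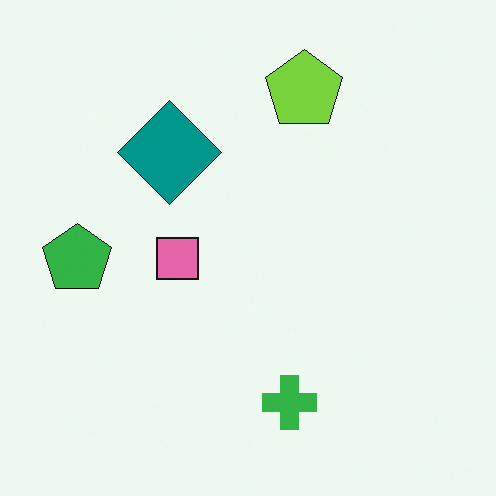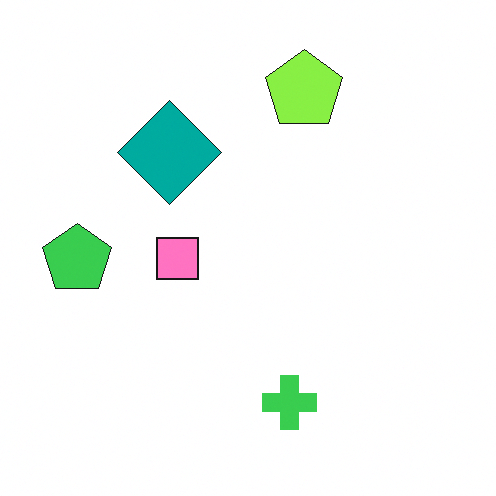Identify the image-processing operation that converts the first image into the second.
This is the original image brightened a little.

Every pixel — background and shapes alike — is uniformly brightened.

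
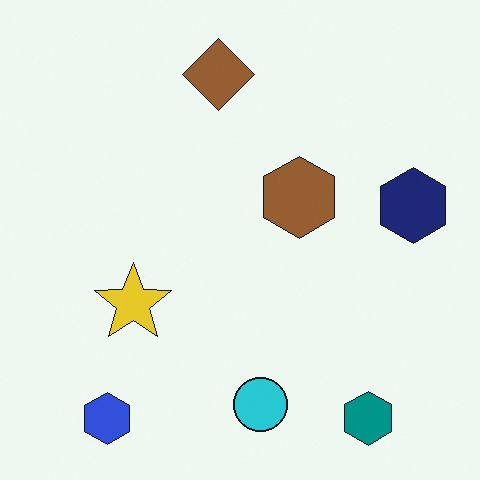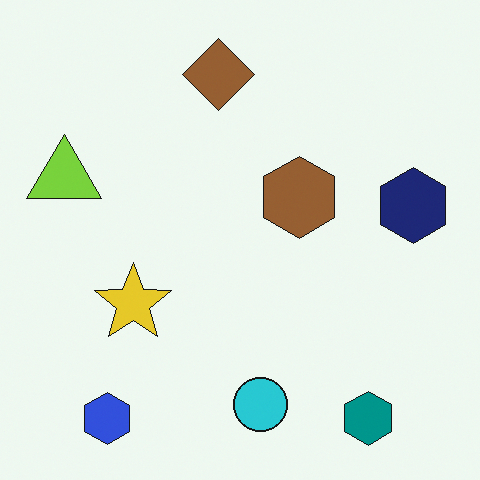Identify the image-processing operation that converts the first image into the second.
It was overlaid with an additional lime triangle.

A lime triangle appears in the second image that is absent from the first.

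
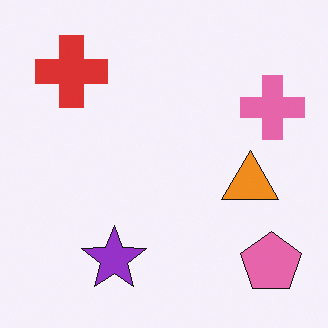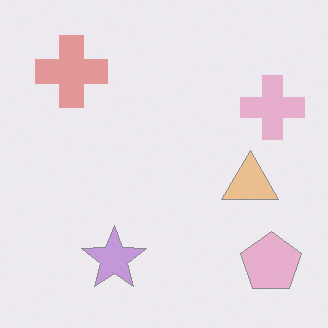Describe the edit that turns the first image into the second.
The second image is the first given much lower contrast.

Tones are pushed toward mid-grey across the whole image — a global contrast change.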